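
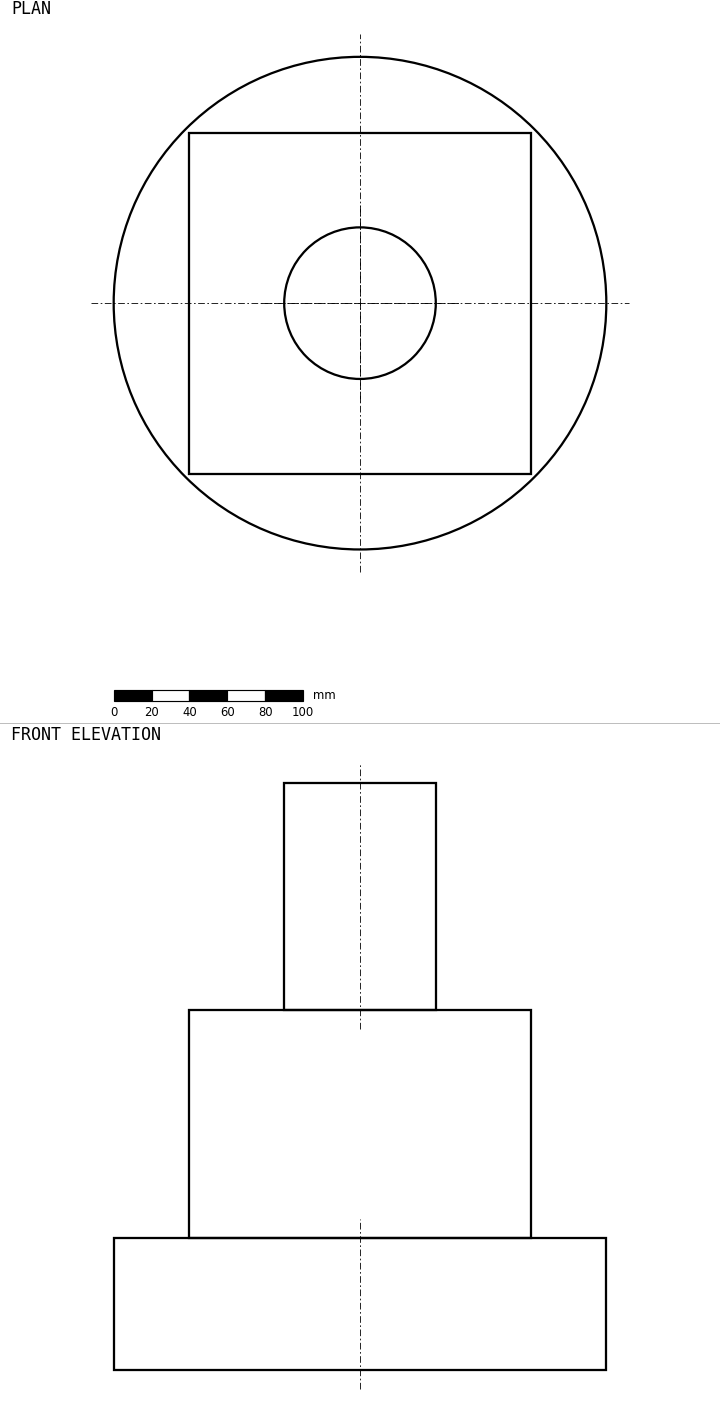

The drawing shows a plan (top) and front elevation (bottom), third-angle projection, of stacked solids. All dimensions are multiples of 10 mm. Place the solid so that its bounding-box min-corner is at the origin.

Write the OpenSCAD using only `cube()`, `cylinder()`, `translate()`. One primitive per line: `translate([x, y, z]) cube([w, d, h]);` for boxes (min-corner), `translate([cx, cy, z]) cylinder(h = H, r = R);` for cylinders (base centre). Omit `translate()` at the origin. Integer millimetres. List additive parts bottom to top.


translate([130, 130, 0]) cylinder(h = 70, r = 130);
translate([40, 40, 70]) cube([180, 180, 120]);
translate([130, 130, 190]) cylinder(h = 120, r = 40);


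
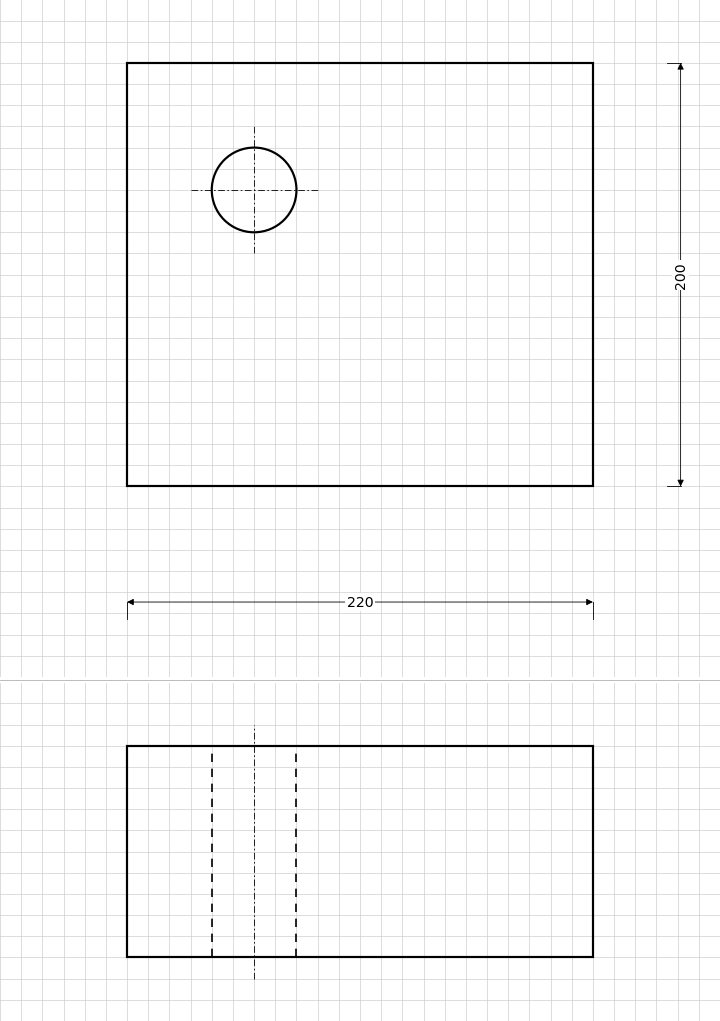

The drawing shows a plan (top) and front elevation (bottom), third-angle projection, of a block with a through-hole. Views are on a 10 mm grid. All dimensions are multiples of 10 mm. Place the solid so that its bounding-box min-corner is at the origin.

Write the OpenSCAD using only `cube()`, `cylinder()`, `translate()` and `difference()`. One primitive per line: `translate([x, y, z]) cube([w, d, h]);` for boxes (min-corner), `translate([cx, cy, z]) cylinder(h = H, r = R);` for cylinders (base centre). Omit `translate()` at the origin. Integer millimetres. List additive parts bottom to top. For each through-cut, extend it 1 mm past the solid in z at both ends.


difference() {
  cube([220, 200, 100]);
  translate([60, 140, -1]) cylinder(h = 102, r = 20);
}


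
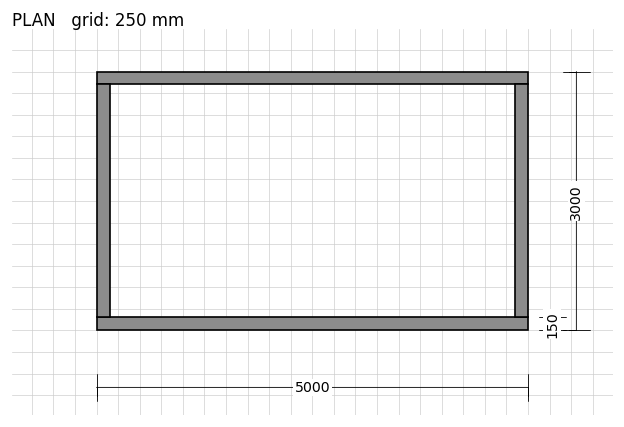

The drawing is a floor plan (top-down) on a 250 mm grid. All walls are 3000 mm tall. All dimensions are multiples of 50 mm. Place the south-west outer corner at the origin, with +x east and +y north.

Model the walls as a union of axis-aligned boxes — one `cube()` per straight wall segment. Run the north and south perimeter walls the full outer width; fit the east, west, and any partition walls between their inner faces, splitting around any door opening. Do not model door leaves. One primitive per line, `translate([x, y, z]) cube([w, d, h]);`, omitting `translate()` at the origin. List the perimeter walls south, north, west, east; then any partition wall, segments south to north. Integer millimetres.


cube([5000, 150, 3000]);
translate([0, 2850, 0]) cube([5000, 150, 3000]);
translate([0, 150, 0]) cube([150, 2700, 3000]);
translate([4850, 150, 0]) cube([150, 2700, 3000]);


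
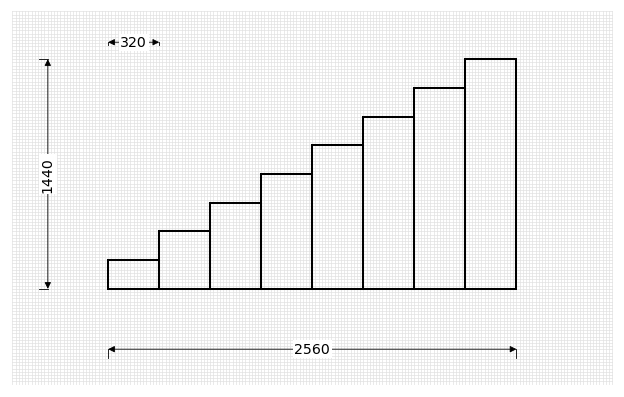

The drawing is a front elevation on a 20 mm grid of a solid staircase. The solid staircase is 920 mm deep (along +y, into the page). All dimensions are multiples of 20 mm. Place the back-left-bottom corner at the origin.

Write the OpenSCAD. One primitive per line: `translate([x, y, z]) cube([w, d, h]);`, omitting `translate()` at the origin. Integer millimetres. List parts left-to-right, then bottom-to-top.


cube([320, 920, 180]);
translate([320, 0, 0]) cube([320, 920, 360]);
translate([640, 0, 0]) cube([320, 920, 540]);
translate([960, 0, 0]) cube([320, 920, 720]);
translate([1280, 0, 0]) cube([320, 920, 900]);
translate([1600, 0, 0]) cube([320, 920, 1080]);
translate([1920, 0, 0]) cube([320, 920, 1260]);
translate([2240, 0, 0]) cube([320, 920, 1440]);


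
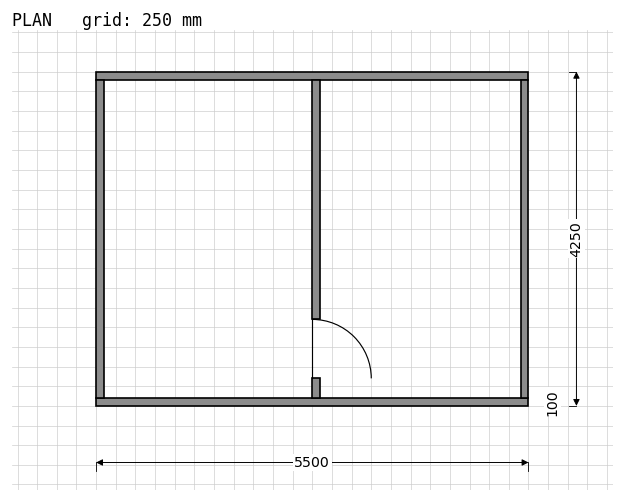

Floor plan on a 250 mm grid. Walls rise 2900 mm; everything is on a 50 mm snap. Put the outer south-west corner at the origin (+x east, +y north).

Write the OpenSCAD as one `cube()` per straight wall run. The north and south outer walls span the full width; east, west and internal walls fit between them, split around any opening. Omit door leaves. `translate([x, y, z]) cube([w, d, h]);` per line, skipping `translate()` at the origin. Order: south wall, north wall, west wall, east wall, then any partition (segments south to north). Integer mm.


cube([5500, 100, 2900]);
translate([0, 4150, 0]) cube([5500, 100, 2900]);
translate([0, 100, 0]) cube([100, 4050, 2900]);
translate([5400, 100, 0]) cube([100, 4050, 2900]);
translate([2750, 100, 0]) cube([100, 250, 2900]);
translate([2750, 1100, 0]) cube([100, 3050, 2900]);


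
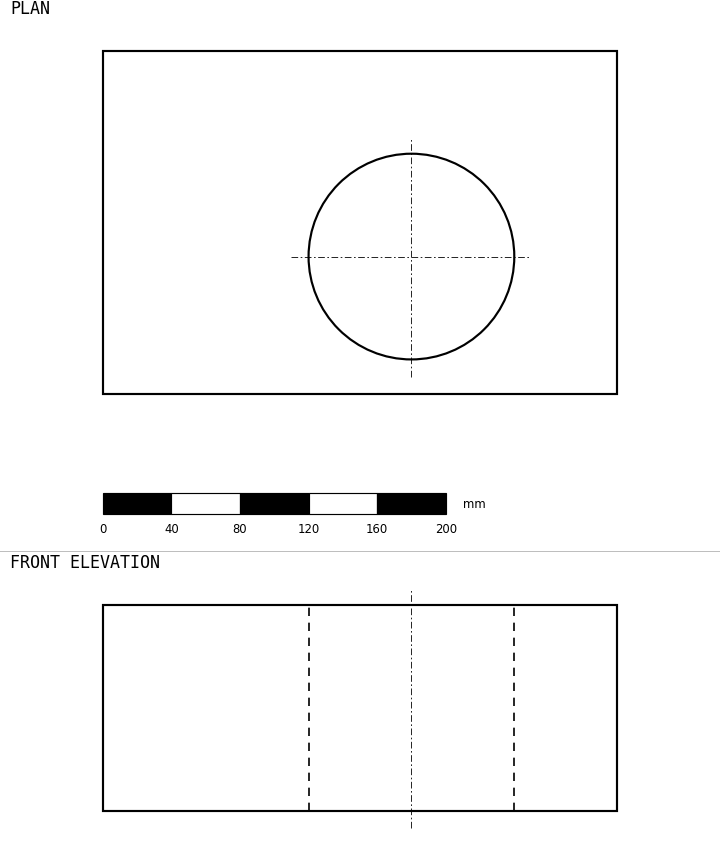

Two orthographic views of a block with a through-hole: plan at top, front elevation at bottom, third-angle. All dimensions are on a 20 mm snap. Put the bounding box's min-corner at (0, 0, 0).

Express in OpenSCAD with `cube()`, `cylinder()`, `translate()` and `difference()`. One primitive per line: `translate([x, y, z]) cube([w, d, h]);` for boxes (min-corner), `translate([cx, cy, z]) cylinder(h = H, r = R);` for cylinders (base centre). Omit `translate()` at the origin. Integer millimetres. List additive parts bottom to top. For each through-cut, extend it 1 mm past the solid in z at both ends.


difference() {
  cube([300, 200, 120]);
  translate([180, 80, -1]) cylinder(h = 122, r = 60);
}


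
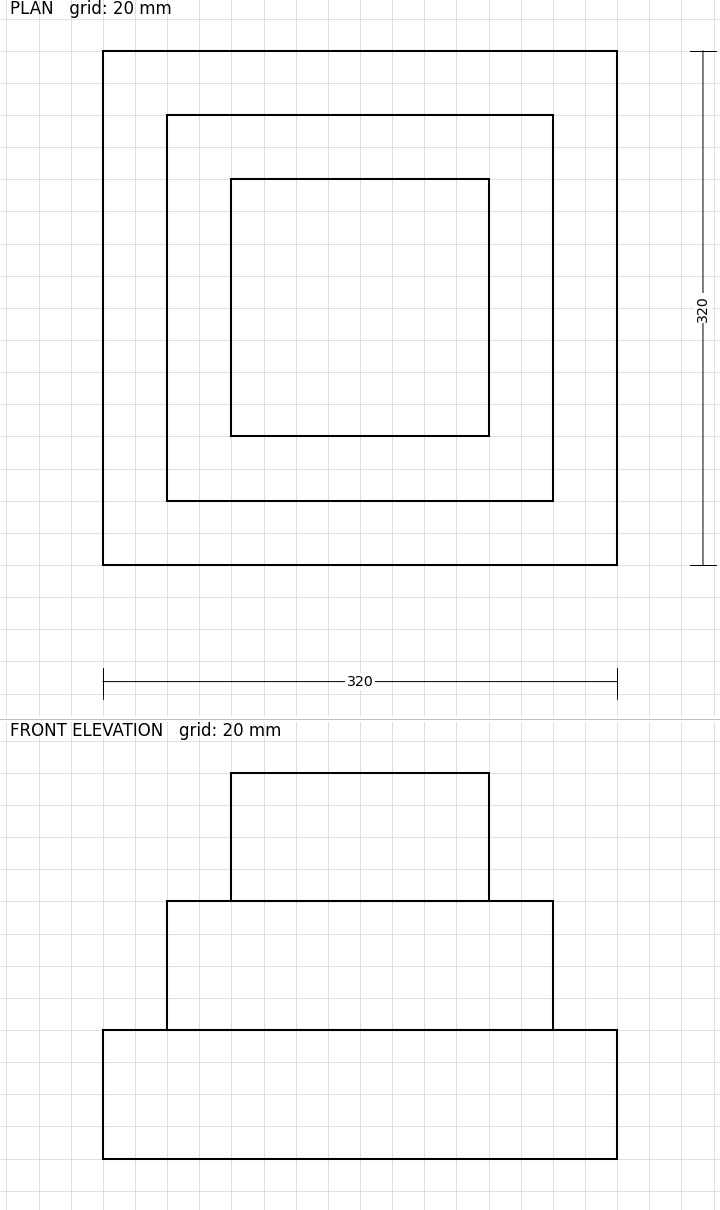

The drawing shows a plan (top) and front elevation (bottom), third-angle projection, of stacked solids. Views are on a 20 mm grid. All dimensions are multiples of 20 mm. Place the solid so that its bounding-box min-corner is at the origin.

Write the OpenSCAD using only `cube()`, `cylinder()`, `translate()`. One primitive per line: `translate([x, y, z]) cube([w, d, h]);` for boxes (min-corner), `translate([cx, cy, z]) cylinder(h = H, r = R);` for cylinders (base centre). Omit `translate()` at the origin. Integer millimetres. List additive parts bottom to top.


cube([320, 320, 80]);
translate([40, 40, 80]) cube([240, 240, 80]);
translate([80, 80, 160]) cube([160, 160, 80]);


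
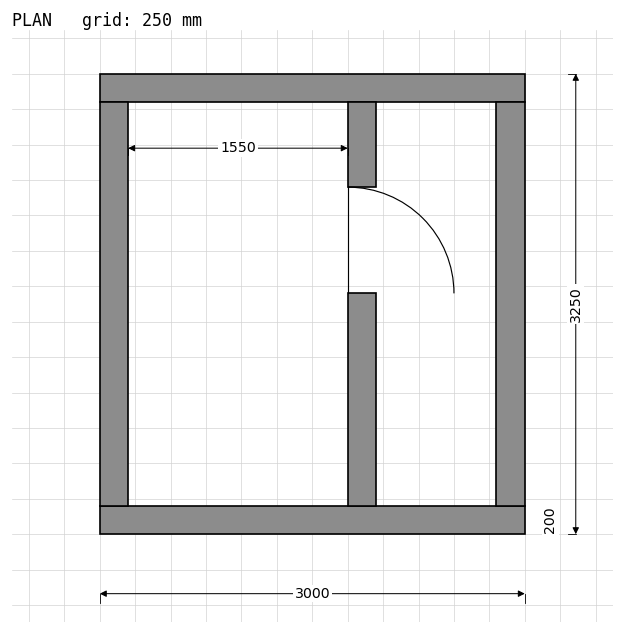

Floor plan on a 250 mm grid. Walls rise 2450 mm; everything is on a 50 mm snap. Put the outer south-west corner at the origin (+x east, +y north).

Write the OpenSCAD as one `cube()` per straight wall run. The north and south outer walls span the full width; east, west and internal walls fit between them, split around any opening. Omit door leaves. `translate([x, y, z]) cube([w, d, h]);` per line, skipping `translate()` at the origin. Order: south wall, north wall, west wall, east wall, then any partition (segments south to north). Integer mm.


cube([3000, 200, 2450]);
translate([0, 3050, 0]) cube([3000, 200, 2450]);
translate([0, 200, 0]) cube([200, 2850, 2450]);
translate([2800, 200, 0]) cube([200, 2850, 2450]);
translate([1750, 200, 0]) cube([200, 1500, 2450]);
translate([1750, 2450, 0]) cube([200, 600, 2450]);


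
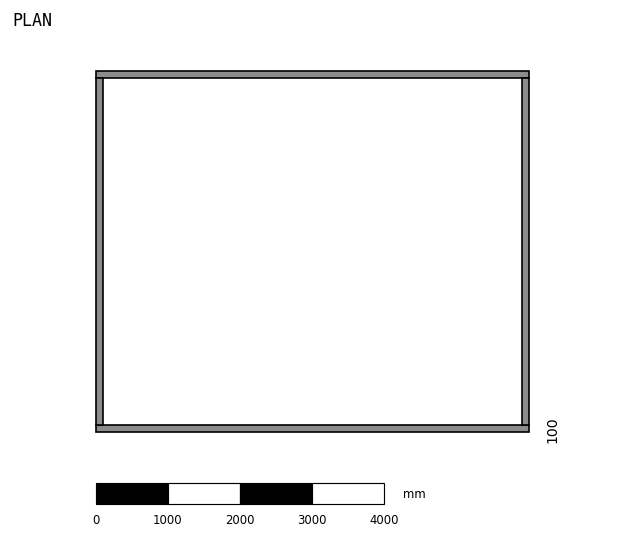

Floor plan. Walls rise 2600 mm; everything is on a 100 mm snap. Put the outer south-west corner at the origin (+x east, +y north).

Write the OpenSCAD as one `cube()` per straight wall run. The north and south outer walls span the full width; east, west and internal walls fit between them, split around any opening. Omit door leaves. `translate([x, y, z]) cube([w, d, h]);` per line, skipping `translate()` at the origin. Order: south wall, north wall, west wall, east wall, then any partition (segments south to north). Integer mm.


cube([6000, 100, 2600]);
translate([0, 4900, 0]) cube([6000, 100, 2600]);
translate([0, 100, 0]) cube([100, 4800, 2600]);
translate([5900, 100, 0]) cube([100, 4800, 2600]);


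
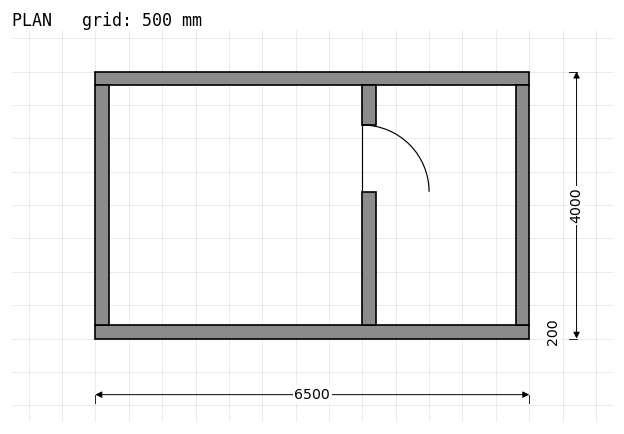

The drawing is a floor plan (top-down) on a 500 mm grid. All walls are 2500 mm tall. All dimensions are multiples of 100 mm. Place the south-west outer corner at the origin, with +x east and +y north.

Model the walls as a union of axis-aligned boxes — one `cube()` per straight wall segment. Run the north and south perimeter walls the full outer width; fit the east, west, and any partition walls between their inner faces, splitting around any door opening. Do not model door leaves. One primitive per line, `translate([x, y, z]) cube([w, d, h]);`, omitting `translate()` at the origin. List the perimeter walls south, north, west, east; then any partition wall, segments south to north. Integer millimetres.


cube([6500, 200, 2500]);
translate([0, 3800, 0]) cube([6500, 200, 2500]);
translate([0, 200, 0]) cube([200, 3600, 2500]);
translate([6300, 200, 0]) cube([200, 3600, 2500]);
translate([4000, 200, 0]) cube([200, 2000, 2500]);
translate([4000, 3200, 0]) cube([200, 600, 2500]);


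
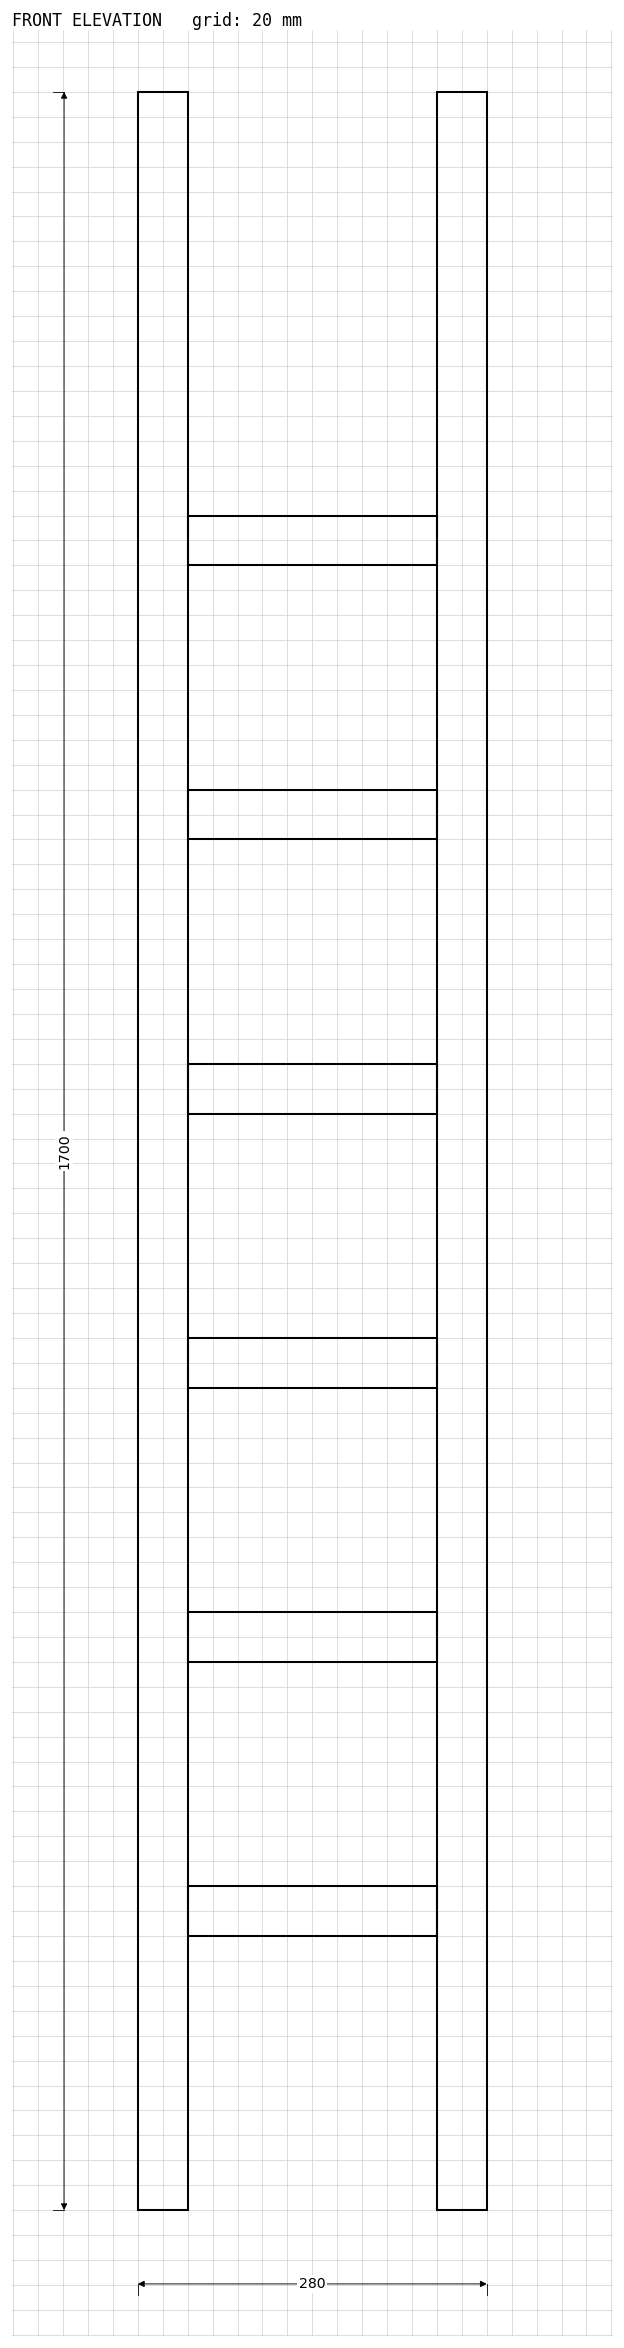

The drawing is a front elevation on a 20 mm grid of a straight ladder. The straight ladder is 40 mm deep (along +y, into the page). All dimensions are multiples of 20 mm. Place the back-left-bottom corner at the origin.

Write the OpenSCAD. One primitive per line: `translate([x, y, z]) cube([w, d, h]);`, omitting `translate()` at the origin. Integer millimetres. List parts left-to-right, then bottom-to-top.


cube([40, 40, 1700]);
translate([40, 0, 220]) cube([200, 40, 40]);
translate([40, 0, 440]) cube([200, 40, 40]);
translate([40, 0, 660]) cube([200, 40, 40]);
translate([40, 0, 880]) cube([200, 40, 40]);
translate([40, 0, 1100]) cube([200, 40, 40]);
translate([40, 0, 1320]) cube([200, 40, 40]);
translate([240, 0, 0]) cube([40, 40, 1700]);


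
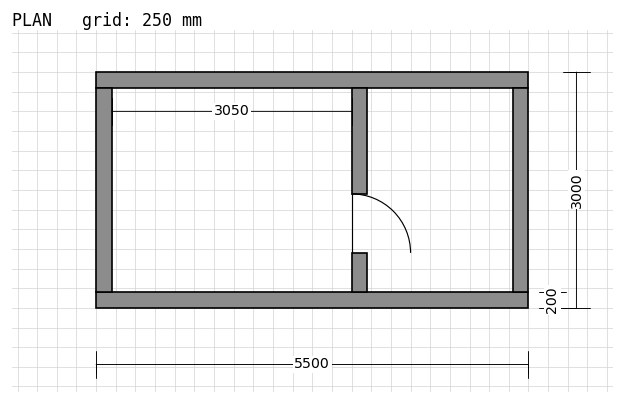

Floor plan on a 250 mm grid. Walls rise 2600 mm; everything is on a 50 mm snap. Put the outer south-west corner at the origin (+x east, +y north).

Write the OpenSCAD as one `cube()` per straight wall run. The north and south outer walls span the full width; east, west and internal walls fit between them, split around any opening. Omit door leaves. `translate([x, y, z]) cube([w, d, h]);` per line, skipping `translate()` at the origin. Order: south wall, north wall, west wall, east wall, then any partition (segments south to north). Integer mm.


cube([5500, 200, 2600]);
translate([0, 2800, 0]) cube([5500, 200, 2600]);
translate([0, 200, 0]) cube([200, 2600, 2600]);
translate([5300, 200, 0]) cube([200, 2600, 2600]);
translate([3250, 200, 0]) cube([200, 500, 2600]);
translate([3250, 1450, 0]) cube([200, 1350, 2600]);


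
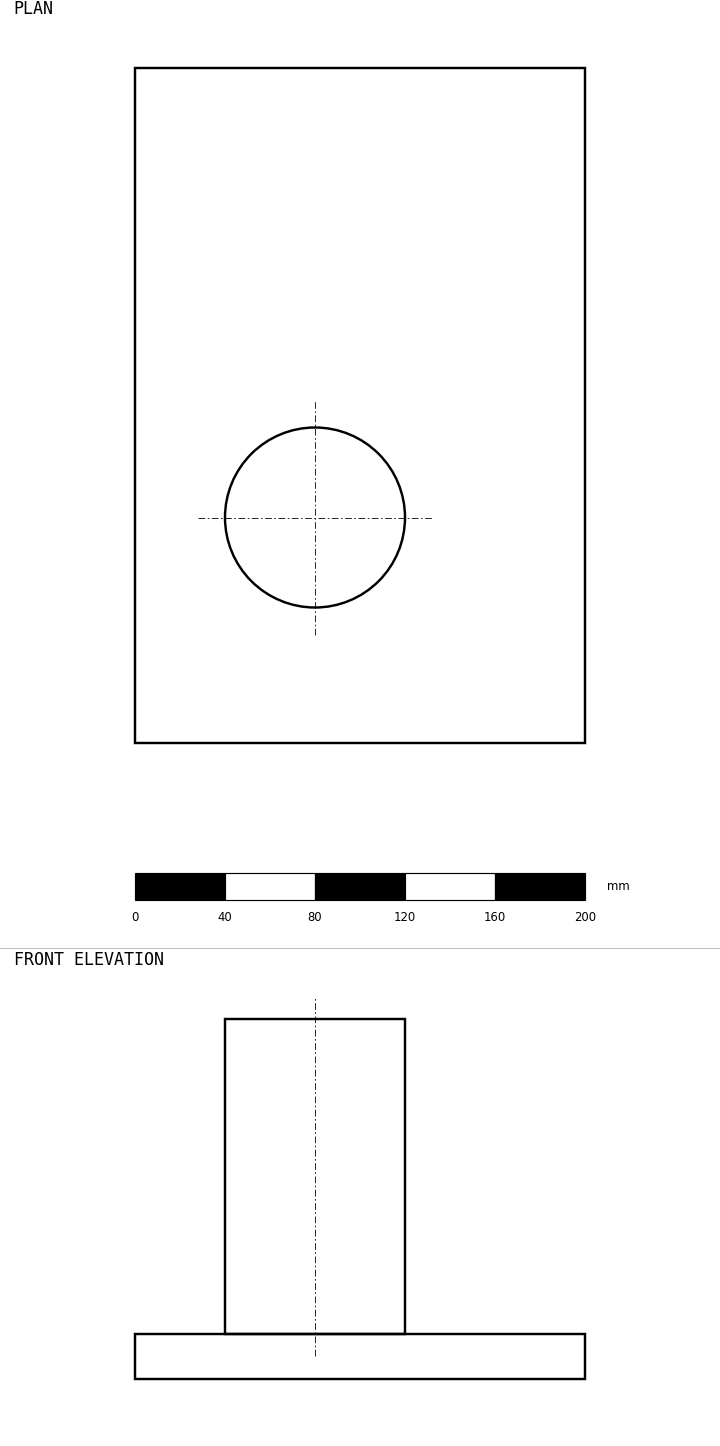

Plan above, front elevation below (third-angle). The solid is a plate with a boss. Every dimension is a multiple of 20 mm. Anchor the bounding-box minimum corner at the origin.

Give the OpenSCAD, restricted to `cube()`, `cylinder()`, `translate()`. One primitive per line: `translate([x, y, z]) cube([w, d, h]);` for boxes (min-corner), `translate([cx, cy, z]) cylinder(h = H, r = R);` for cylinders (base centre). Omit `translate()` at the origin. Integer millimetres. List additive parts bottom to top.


cube([200, 300, 20]);
translate([80, 100, 20]) cylinder(h = 140, r = 40);


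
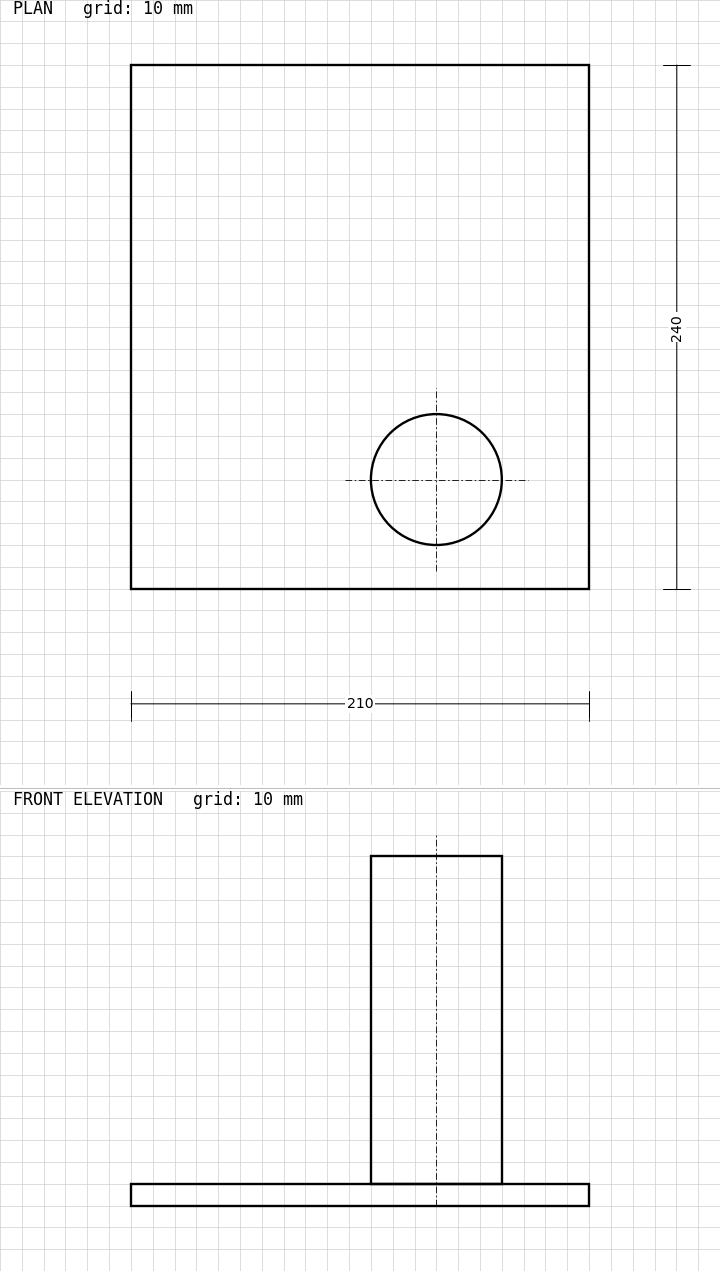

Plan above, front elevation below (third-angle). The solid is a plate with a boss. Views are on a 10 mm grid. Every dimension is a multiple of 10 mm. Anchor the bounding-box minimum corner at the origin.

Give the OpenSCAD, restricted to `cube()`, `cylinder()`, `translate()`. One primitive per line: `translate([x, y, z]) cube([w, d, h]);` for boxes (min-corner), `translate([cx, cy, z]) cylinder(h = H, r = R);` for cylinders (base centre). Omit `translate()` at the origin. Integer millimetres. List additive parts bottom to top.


cube([210, 240, 10]);
translate([140, 50, 10]) cylinder(h = 150, r = 30);


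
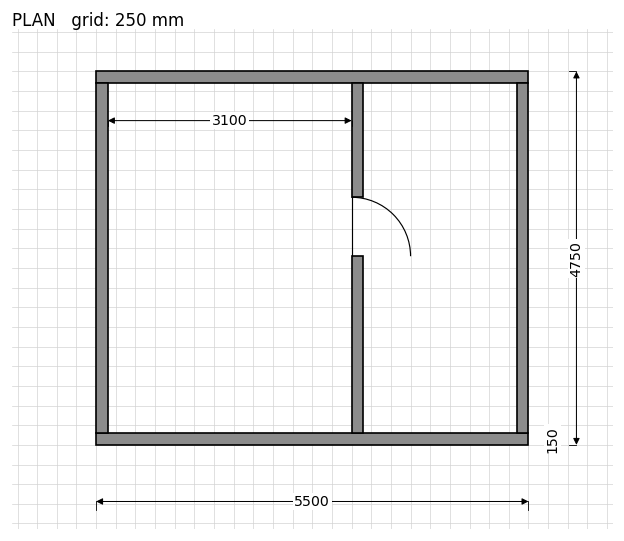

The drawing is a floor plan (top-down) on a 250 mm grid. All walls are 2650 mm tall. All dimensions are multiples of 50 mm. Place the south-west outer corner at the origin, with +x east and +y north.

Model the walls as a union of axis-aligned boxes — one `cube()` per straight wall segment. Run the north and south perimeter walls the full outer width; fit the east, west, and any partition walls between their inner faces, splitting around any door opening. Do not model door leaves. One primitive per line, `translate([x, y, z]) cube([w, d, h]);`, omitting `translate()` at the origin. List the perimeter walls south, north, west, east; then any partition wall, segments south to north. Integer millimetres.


cube([5500, 150, 2650]);
translate([0, 4600, 0]) cube([5500, 150, 2650]);
translate([0, 150, 0]) cube([150, 4450, 2650]);
translate([5350, 150, 0]) cube([150, 4450, 2650]);
translate([3250, 150, 0]) cube([150, 2250, 2650]);
translate([3250, 3150, 0]) cube([150, 1450, 2650]);


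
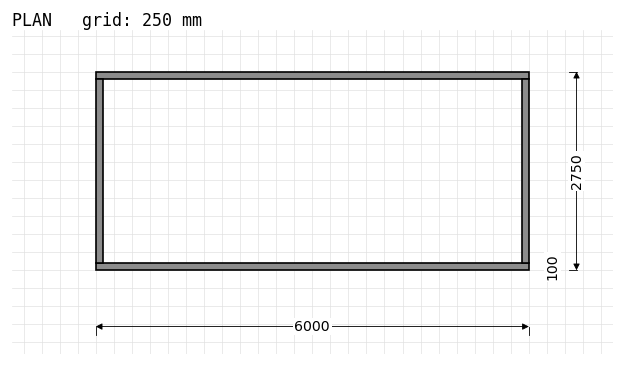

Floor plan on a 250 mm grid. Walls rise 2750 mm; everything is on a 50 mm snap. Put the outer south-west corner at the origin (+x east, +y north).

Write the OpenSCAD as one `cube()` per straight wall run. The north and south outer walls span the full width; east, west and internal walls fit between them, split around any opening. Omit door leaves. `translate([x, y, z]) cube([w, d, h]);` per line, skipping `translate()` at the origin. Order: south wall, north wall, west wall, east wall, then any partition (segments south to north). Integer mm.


cube([6000, 100, 2750]);
translate([0, 2650, 0]) cube([6000, 100, 2750]);
translate([0, 100, 0]) cube([100, 2550, 2750]);
translate([5900, 100, 0]) cube([100, 2550, 2750]);


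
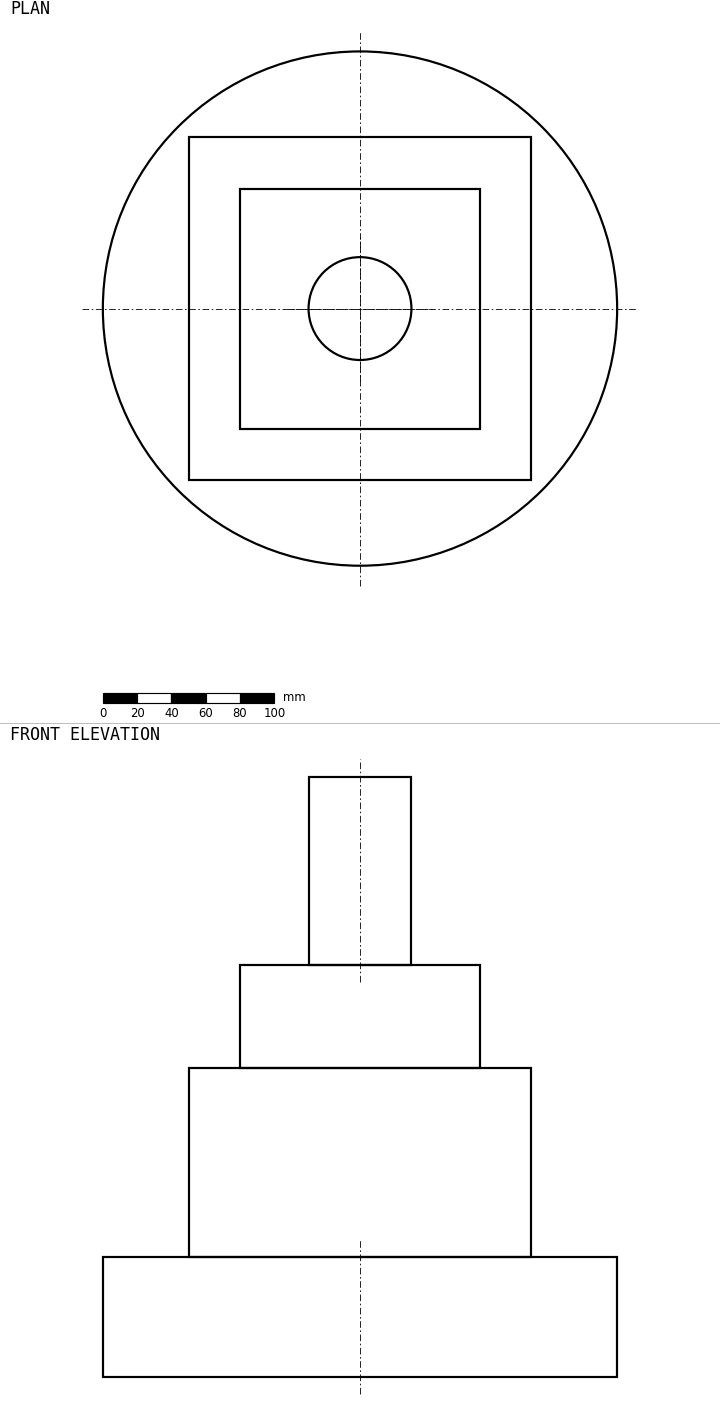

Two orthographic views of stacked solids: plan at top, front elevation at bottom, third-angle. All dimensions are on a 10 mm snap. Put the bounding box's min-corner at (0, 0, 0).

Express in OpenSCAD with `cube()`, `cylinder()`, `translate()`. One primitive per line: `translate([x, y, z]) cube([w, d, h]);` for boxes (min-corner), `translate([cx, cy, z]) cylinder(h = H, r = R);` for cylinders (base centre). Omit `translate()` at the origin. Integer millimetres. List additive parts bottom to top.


translate([150, 150, 0]) cylinder(h = 70, r = 150);
translate([50, 50, 70]) cube([200, 200, 110]);
translate([80, 80, 180]) cube([140, 140, 60]);
translate([150, 150, 240]) cylinder(h = 110, r = 30);


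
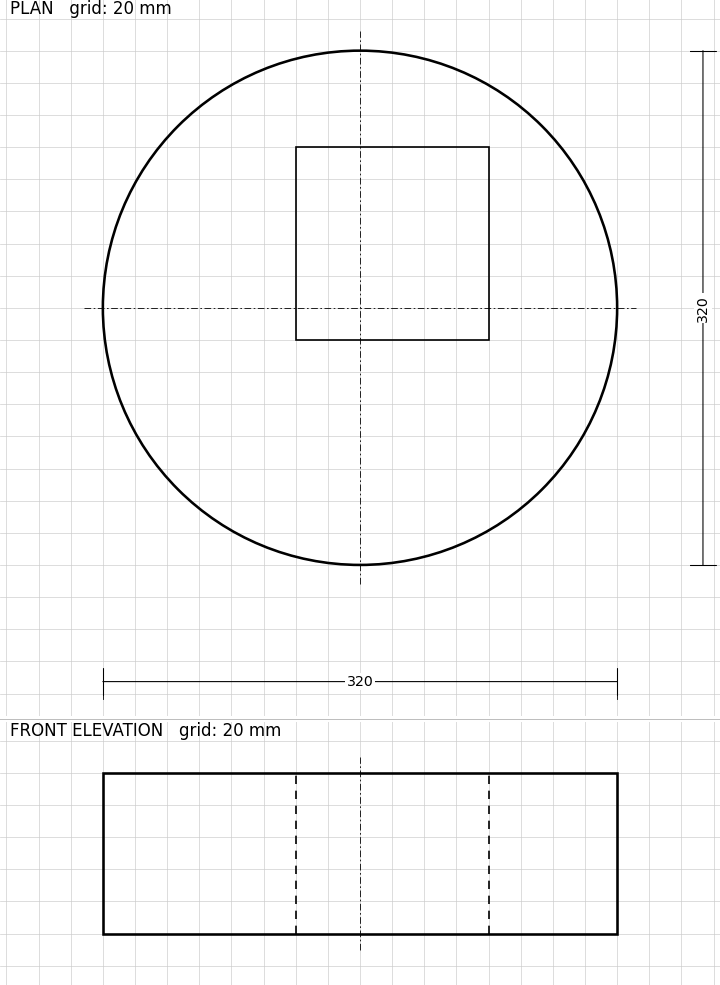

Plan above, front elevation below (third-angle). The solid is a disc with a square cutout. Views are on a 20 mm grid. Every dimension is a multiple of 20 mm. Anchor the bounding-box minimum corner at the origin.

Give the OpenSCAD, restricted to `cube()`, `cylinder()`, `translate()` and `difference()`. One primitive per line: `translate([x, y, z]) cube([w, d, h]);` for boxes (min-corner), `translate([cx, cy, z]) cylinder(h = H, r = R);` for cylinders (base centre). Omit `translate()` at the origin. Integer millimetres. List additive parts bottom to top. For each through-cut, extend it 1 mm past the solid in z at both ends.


difference() {
  translate([160, 160, 0]) cylinder(h = 100, r = 160);
  translate([120, 140, -1]) cube([120, 120, 102]);
}


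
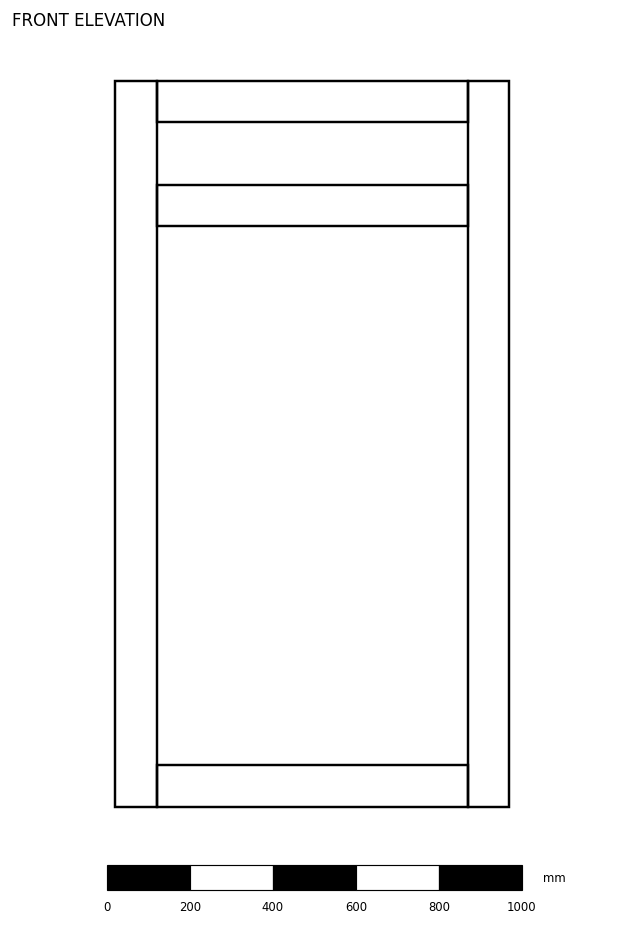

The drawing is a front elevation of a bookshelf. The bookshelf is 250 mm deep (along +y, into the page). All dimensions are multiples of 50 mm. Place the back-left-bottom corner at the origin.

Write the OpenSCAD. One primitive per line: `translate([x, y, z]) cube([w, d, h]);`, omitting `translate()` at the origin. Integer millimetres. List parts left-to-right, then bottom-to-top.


cube([100, 250, 1750]);
translate([100, 0, 0]) cube([750, 250, 100]);
translate([100, 0, 1400]) cube([750, 250, 100]);
translate([100, 0, 1650]) cube([750, 250, 100]);
translate([850, 0, 0]) cube([100, 250, 1750]);


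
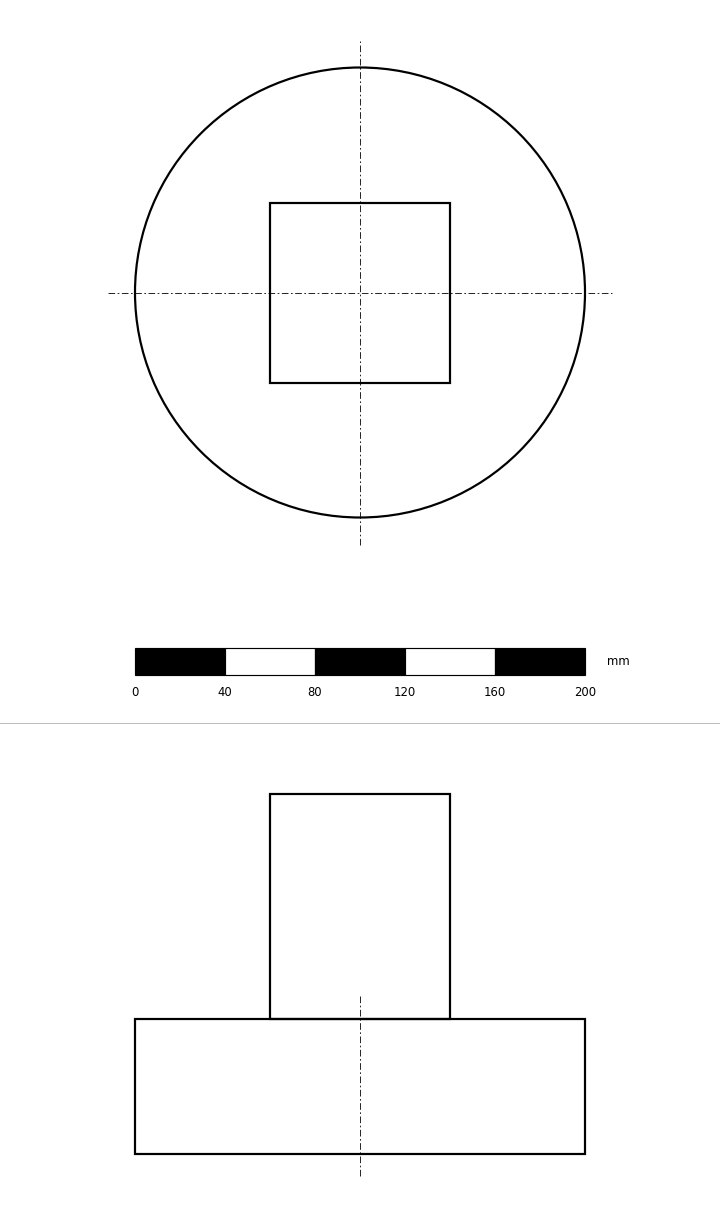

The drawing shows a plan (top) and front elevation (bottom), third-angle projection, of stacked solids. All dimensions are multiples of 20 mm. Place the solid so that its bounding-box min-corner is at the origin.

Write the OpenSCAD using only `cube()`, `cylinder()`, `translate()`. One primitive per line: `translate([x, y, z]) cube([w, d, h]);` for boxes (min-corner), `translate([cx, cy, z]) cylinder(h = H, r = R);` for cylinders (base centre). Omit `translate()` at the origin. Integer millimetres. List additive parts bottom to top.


translate([100, 100, 0]) cylinder(h = 60, r = 100);
translate([60, 60, 60]) cube([80, 80, 100]);


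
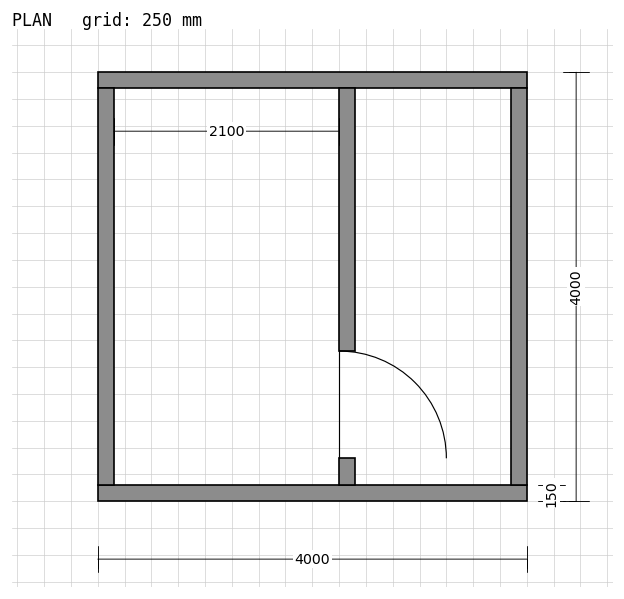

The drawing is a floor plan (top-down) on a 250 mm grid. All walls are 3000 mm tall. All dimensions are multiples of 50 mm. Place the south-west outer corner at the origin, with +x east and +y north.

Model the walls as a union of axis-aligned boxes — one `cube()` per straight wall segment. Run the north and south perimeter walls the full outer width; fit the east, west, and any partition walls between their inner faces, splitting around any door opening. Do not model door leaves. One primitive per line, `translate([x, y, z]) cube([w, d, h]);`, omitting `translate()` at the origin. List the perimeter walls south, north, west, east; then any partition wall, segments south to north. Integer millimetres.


cube([4000, 150, 3000]);
translate([0, 3850, 0]) cube([4000, 150, 3000]);
translate([0, 150, 0]) cube([150, 3700, 3000]);
translate([3850, 150, 0]) cube([150, 3700, 3000]);
translate([2250, 150, 0]) cube([150, 250, 3000]);
translate([2250, 1400, 0]) cube([150, 2450, 3000]);


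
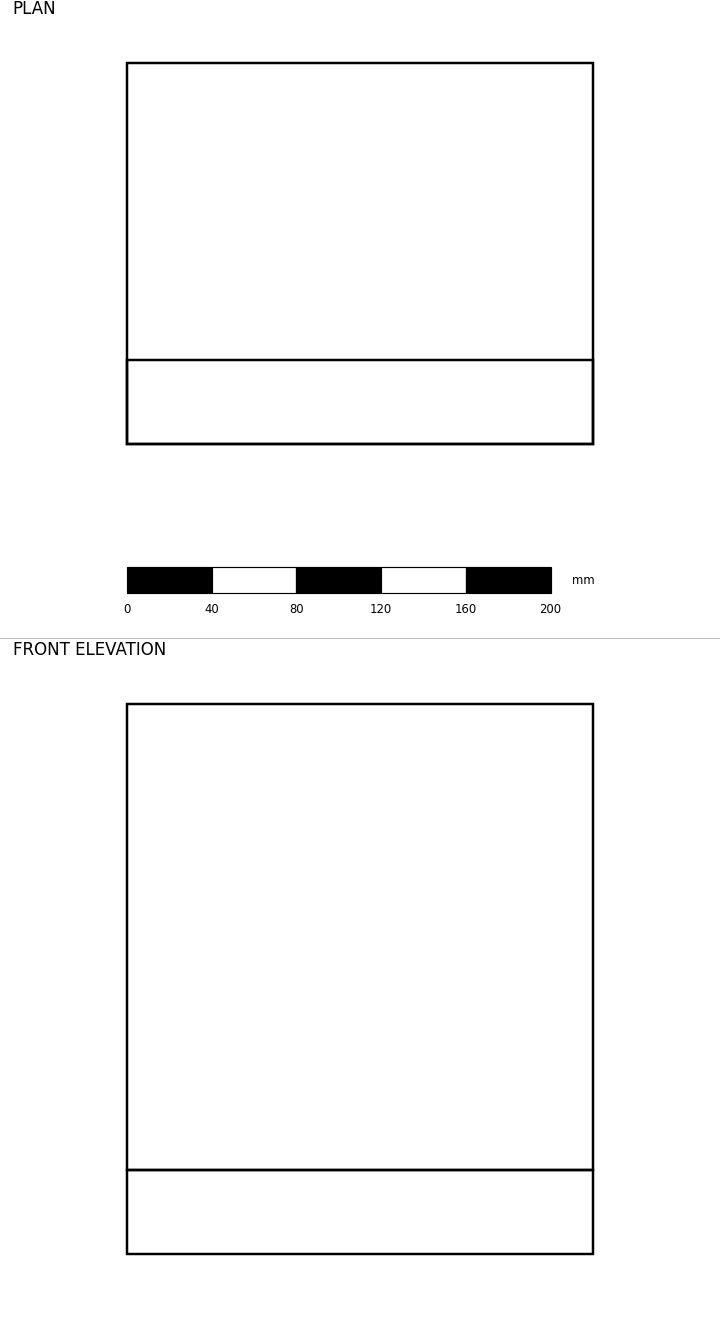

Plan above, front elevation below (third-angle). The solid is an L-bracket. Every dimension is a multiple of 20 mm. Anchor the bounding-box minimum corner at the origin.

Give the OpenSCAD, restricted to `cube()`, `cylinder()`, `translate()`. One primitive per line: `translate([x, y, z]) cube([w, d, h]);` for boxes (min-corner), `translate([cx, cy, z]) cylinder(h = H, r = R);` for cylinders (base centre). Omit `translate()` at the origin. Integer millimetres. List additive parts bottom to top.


cube([220, 180, 40]);
translate([0, 0, 40]) cube([220, 40, 220]);


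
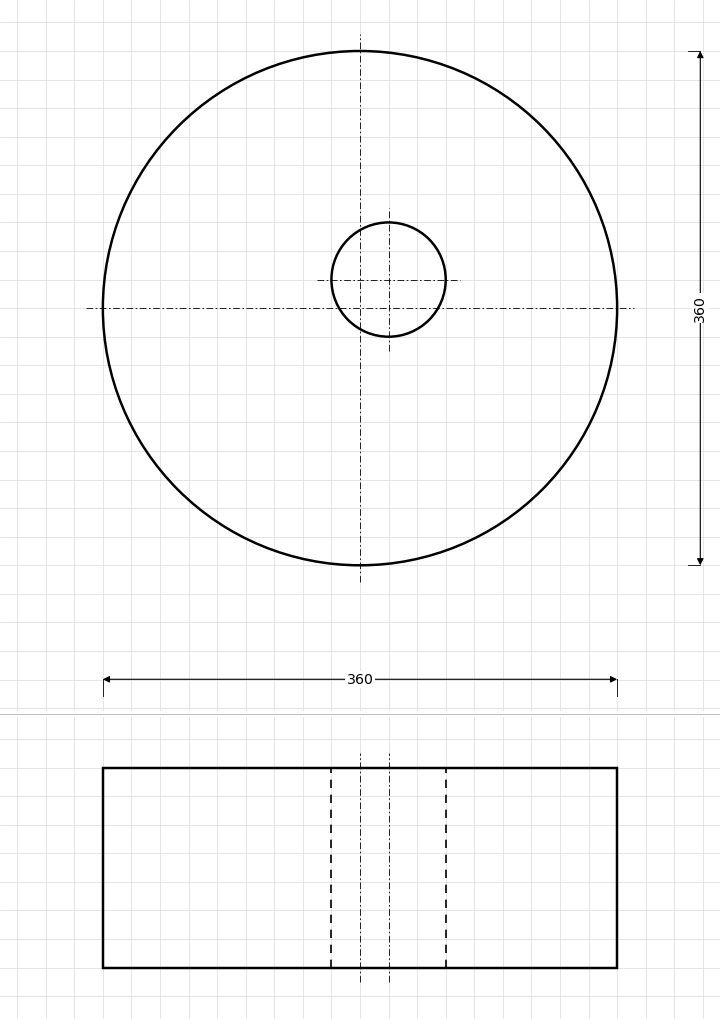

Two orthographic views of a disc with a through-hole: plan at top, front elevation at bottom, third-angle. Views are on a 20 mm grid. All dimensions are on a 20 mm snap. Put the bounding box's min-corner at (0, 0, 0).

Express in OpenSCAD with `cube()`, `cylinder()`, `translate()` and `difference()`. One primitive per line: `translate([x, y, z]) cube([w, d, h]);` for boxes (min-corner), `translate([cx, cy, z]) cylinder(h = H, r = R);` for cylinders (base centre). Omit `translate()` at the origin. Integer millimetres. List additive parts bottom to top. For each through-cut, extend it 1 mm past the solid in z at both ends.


difference() {
  translate([180, 180, 0]) cylinder(h = 140, r = 180);
  translate([200, 200, -1]) cylinder(h = 142, r = 40);
}


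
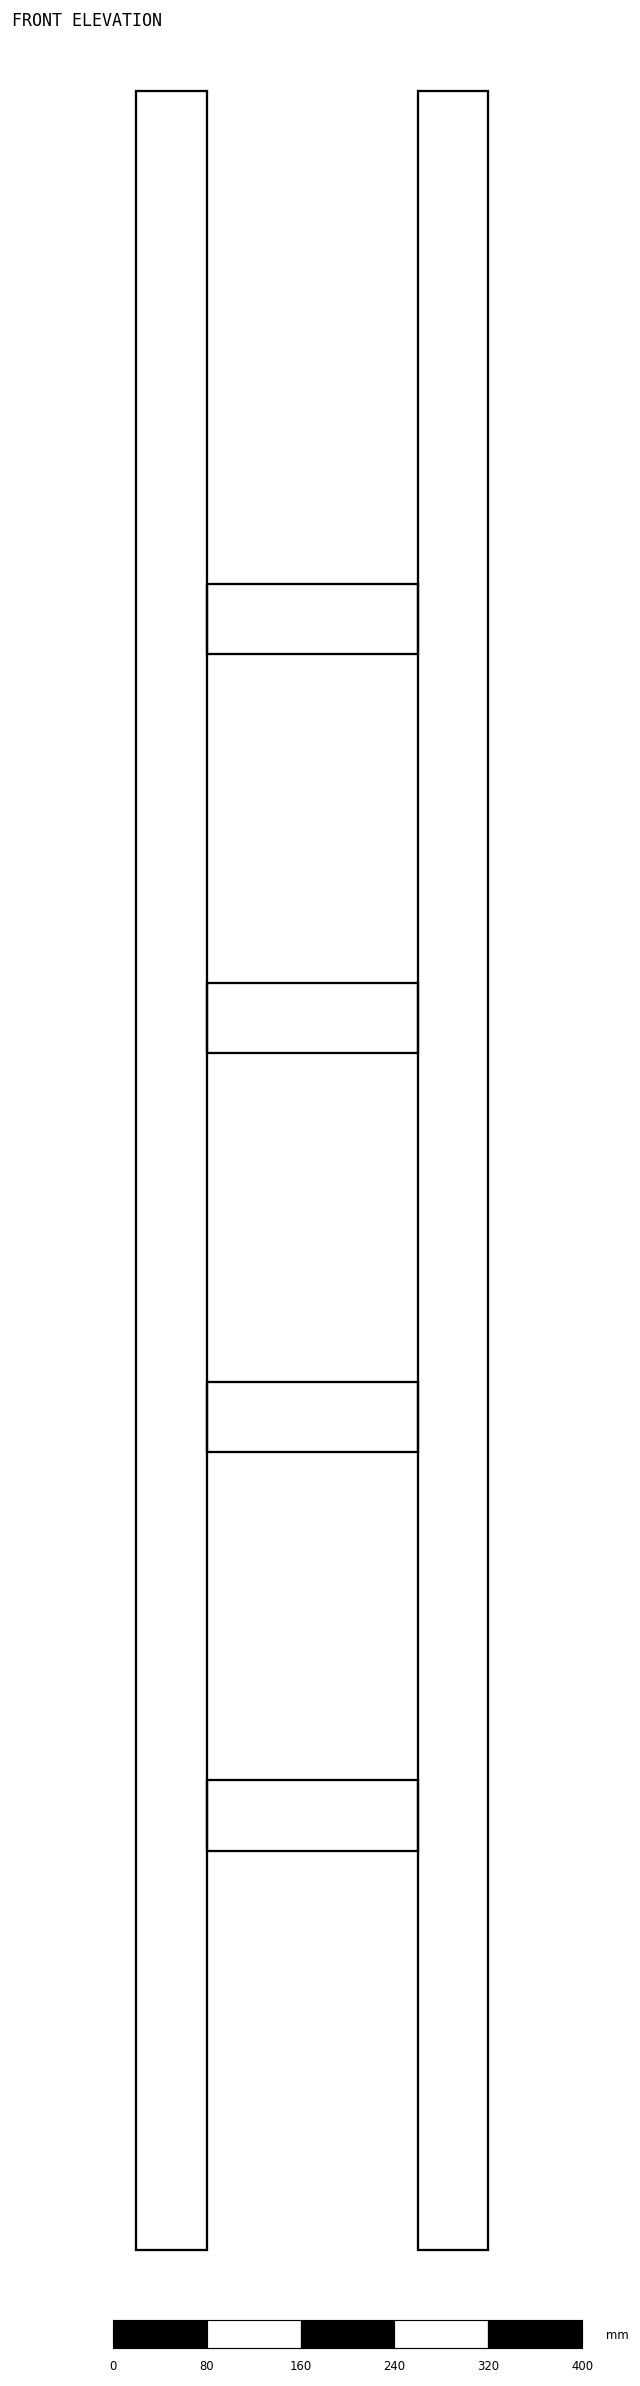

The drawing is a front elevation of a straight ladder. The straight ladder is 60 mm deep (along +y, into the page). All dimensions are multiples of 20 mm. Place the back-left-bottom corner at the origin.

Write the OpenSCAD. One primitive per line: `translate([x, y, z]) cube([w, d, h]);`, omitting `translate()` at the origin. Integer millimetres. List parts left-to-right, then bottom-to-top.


cube([60, 60, 1840]);
translate([60, 0, 340]) cube([180, 60, 60]);
translate([60, 0, 680]) cube([180, 60, 60]);
translate([60, 0, 1020]) cube([180, 60, 60]);
translate([60, 0, 1360]) cube([180, 60, 60]);
translate([240, 0, 0]) cube([60, 60, 1840]);


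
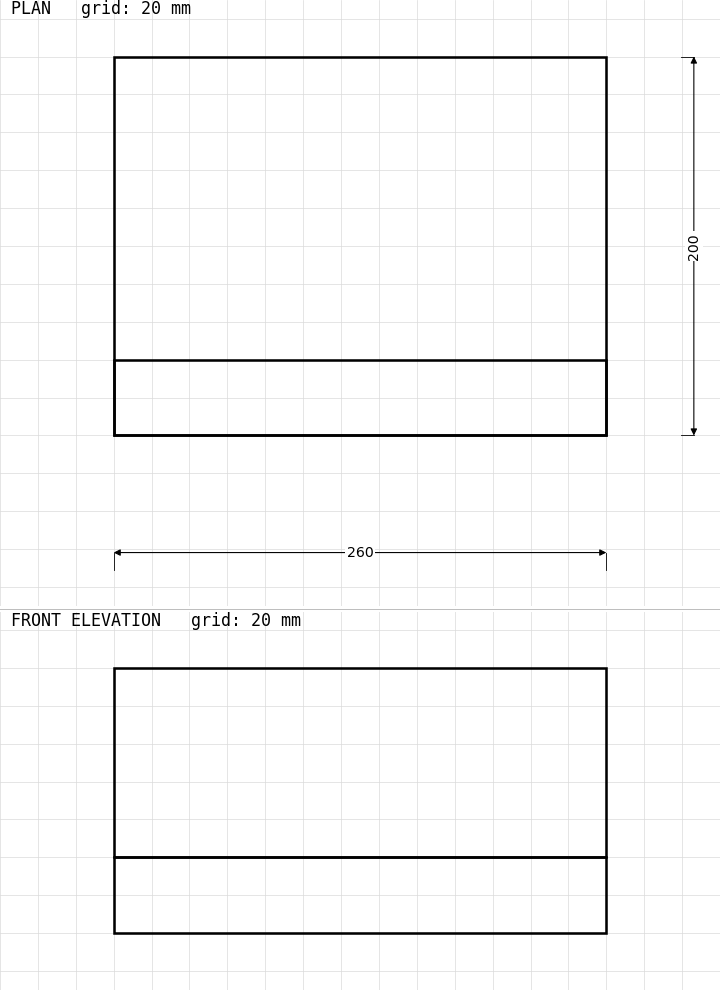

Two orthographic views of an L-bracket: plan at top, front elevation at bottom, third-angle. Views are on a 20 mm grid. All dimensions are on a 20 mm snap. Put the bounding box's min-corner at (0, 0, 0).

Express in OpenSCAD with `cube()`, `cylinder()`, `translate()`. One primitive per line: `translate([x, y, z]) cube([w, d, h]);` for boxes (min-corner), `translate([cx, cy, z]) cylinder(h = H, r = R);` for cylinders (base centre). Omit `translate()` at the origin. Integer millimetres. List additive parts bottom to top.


cube([260, 200, 40]);
translate([0, 0, 40]) cube([260, 40, 100]);


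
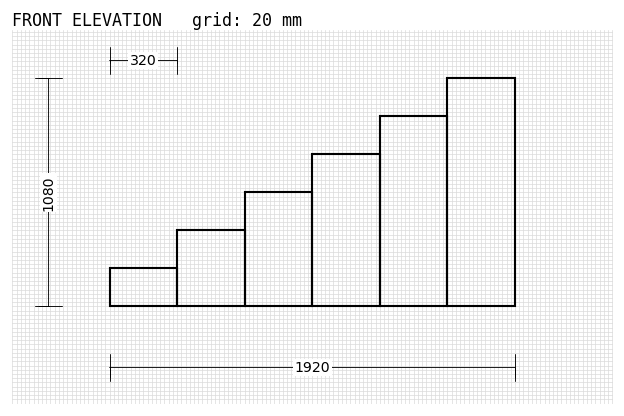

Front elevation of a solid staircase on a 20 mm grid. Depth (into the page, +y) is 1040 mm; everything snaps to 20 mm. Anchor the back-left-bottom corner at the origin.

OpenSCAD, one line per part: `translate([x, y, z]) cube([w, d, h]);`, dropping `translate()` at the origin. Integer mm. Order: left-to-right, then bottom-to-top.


cube([320, 1040, 180]);
translate([320, 0, 0]) cube([320, 1040, 360]);
translate([640, 0, 0]) cube([320, 1040, 540]);
translate([960, 0, 0]) cube([320, 1040, 720]);
translate([1280, 0, 0]) cube([320, 1040, 900]);
translate([1600, 0, 0]) cube([320, 1040, 1080]);


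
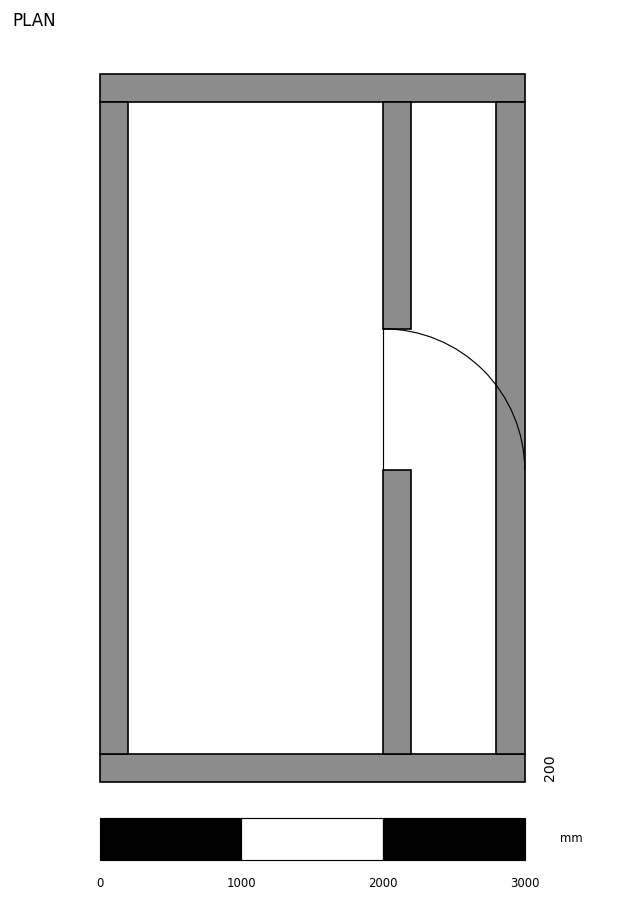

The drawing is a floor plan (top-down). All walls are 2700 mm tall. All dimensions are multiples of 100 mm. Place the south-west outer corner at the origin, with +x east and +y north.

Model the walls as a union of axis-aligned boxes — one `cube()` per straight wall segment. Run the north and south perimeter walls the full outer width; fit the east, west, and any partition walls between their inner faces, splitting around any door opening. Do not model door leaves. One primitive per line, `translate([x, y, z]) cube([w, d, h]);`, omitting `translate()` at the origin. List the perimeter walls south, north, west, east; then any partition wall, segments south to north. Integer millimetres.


cube([3000, 200, 2700]);
translate([0, 4800, 0]) cube([3000, 200, 2700]);
translate([0, 200, 0]) cube([200, 4600, 2700]);
translate([2800, 200, 0]) cube([200, 4600, 2700]);
translate([2000, 200, 0]) cube([200, 2000, 2700]);
translate([2000, 3200, 0]) cube([200, 1600, 2700]);


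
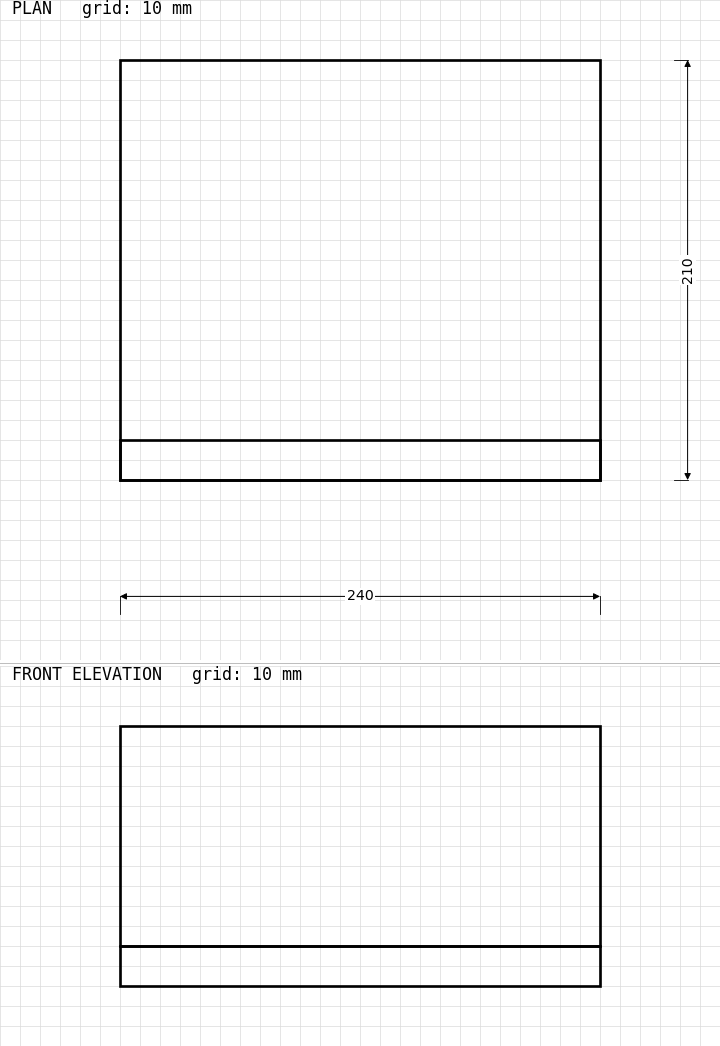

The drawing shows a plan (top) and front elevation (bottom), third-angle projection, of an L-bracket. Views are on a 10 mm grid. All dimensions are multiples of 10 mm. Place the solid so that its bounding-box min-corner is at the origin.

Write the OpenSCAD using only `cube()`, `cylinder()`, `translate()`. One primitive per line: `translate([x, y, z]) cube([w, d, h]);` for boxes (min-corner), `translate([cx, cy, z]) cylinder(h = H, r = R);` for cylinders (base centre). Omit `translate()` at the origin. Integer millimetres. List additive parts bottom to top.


cube([240, 210, 20]);
translate([0, 0, 20]) cube([240, 20, 110]);


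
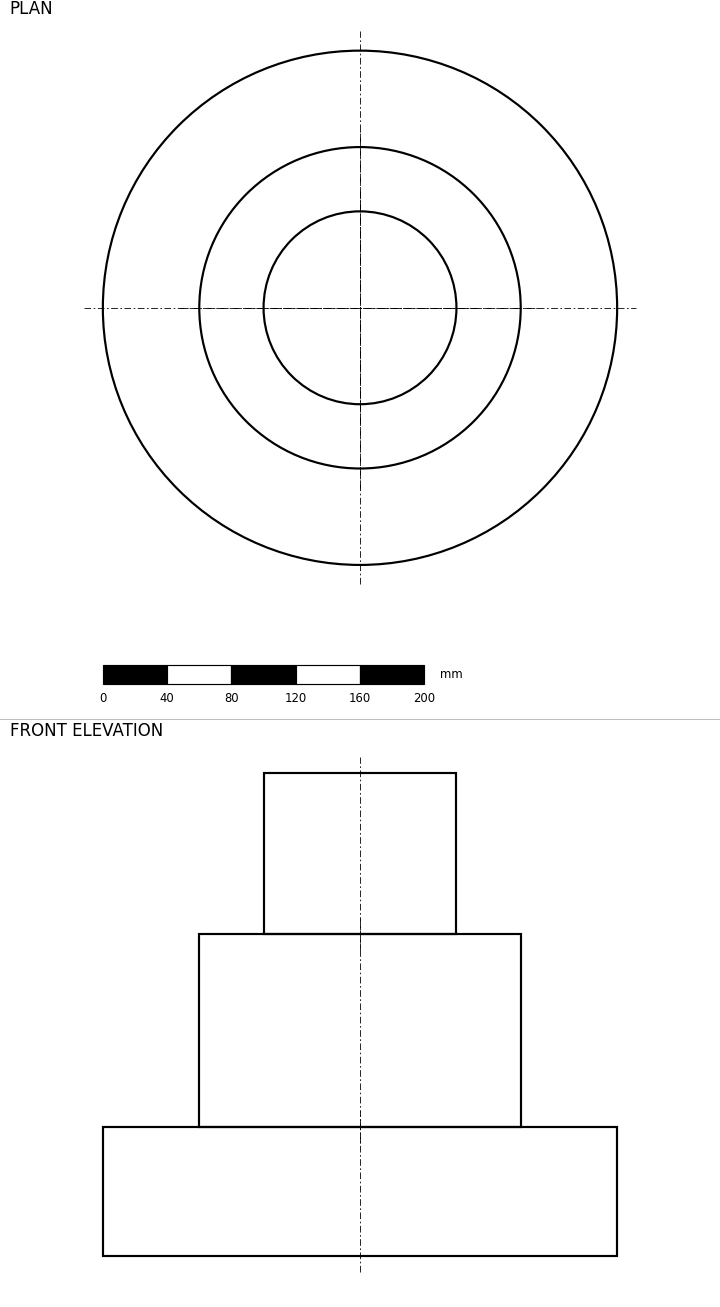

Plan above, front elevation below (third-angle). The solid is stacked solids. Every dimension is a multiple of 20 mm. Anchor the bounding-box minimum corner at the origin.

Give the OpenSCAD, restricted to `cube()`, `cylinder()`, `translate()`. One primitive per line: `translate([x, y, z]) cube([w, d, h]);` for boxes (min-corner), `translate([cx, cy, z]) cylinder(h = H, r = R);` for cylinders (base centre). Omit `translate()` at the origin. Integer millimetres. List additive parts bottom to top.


translate([160, 160, 0]) cylinder(h = 80, r = 160);
translate([160, 160, 80]) cylinder(h = 120, r = 100);
translate([160, 160, 200]) cylinder(h = 100, r = 60);


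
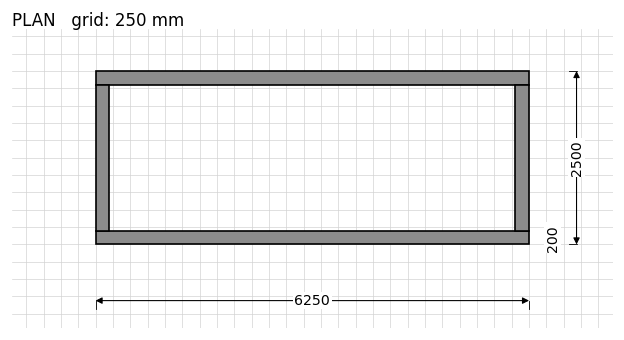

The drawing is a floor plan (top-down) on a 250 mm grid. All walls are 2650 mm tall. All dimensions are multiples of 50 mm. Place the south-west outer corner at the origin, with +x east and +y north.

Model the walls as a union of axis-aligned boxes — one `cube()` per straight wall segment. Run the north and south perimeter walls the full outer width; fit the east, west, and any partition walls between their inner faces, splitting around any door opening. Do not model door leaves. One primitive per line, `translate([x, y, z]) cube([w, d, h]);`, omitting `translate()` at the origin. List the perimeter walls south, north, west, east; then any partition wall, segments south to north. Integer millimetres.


cube([6250, 200, 2650]);
translate([0, 2300, 0]) cube([6250, 200, 2650]);
translate([0, 200, 0]) cube([200, 2100, 2650]);
translate([6050, 200, 0]) cube([200, 2100, 2650]);


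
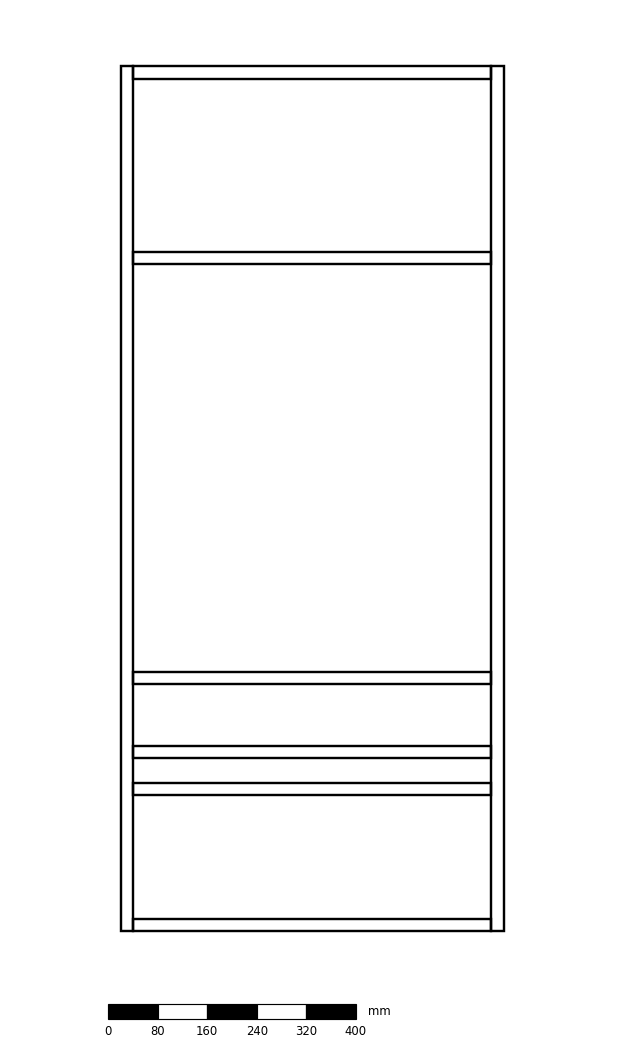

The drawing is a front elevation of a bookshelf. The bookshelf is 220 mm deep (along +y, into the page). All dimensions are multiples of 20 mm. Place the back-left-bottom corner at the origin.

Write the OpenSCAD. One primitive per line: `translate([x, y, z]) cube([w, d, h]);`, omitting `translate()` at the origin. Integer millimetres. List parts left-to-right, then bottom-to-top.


cube([20, 220, 1400]);
translate([20, 0, 0]) cube([580, 220, 20]);
translate([20, 0, 220]) cube([580, 220, 20]);
translate([20, 0, 280]) cube([580, 220, 20]);
translate([20, 0, 400]) cube([580, 220, 20]);
translate([20, 0, 1080]) cube([580, 220, 20]);
translate([20, 0, 1380]) cube([580, 220, 20]);
translate([600, 0, 0]) cube([20, 220, 1400]);


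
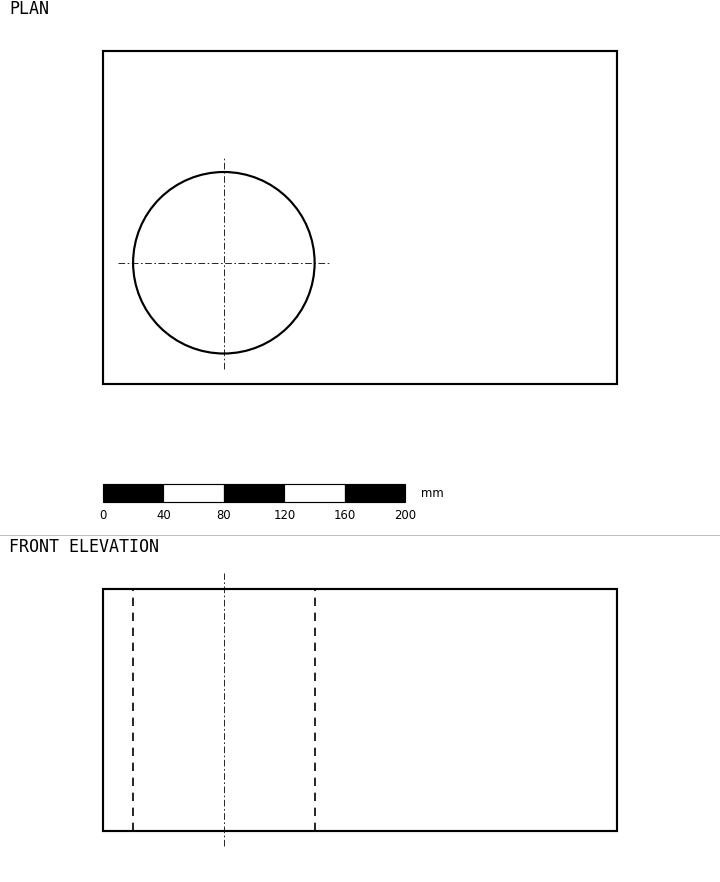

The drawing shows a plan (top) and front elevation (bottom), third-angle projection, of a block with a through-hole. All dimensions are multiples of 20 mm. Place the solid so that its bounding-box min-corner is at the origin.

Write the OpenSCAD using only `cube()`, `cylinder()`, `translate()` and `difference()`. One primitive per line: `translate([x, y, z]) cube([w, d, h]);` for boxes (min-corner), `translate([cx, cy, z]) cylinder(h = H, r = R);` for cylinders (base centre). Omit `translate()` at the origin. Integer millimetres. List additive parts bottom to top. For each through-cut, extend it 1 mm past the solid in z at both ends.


difference() {
  cube([340, 220, 160]);
  translate([80, 80, -1]) cylinder(h = 162, r = 60);
}


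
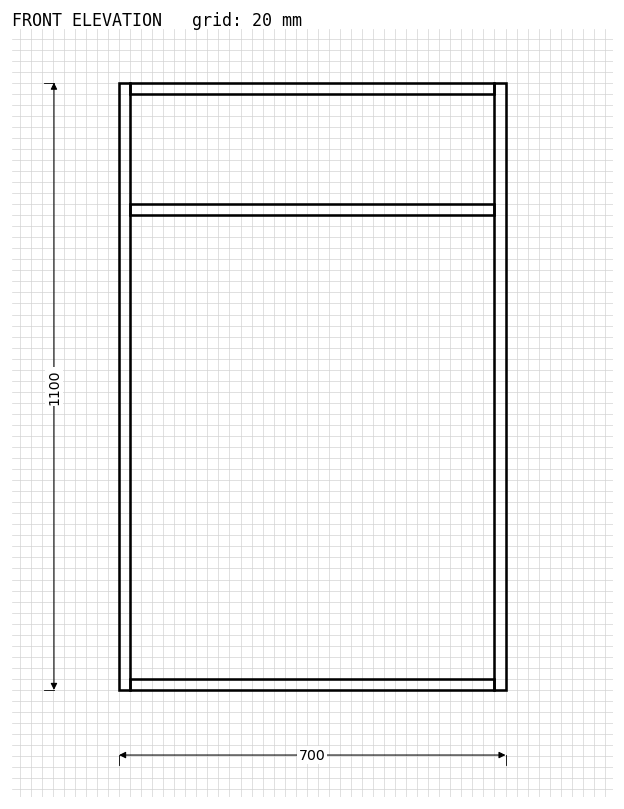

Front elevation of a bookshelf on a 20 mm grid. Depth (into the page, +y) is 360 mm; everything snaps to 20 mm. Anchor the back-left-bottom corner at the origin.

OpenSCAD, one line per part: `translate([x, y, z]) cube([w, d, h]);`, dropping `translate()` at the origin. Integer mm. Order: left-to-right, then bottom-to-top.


cube([20, 360, 1100]);
translate([20, 0, 0]) cube([660, 360, 20]);
translate([20, 0, 860]) cube([660, 360, 20]);
translate([20, 0, 1080]) cube([660, 360, 20]);
translate([680, 0, 0]) cube([20, 360, 1100]);


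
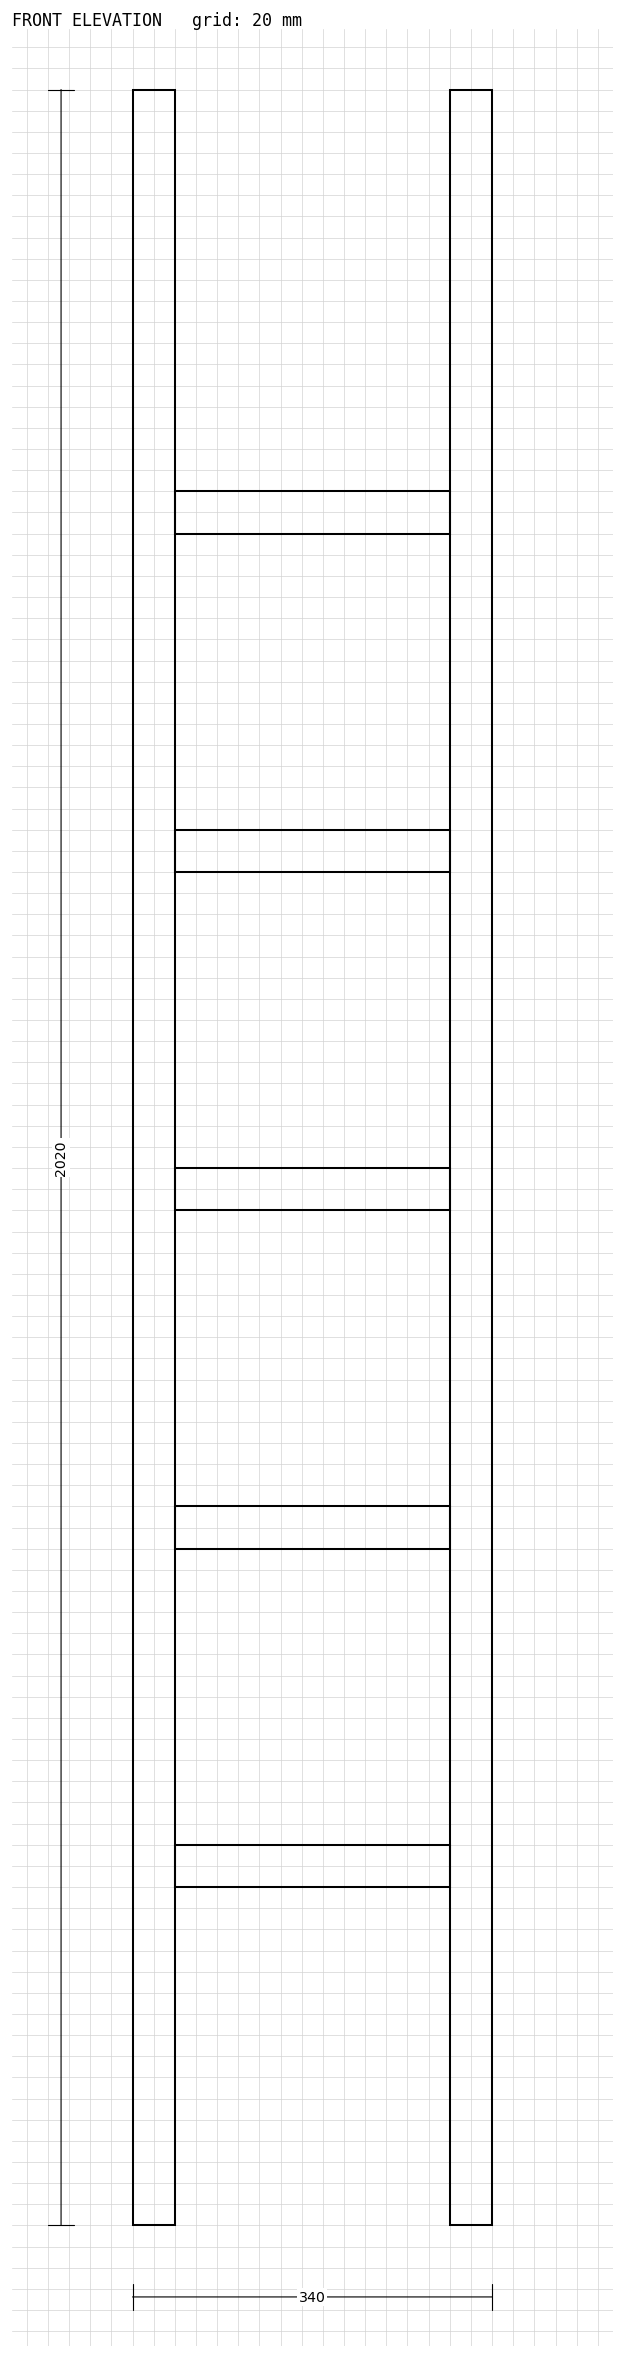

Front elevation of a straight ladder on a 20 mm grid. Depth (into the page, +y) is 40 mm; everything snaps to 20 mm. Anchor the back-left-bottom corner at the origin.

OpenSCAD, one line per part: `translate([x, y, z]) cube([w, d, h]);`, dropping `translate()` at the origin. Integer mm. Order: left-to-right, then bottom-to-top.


cube([40, 40, 2020]);
translate([40, 0, 320]) cube([260, 40, 40]);
translate([40, 0, 640]) cube([260, 40, 40]);
translate([40, 0, 960]) cube([260, 40, 40]);
translate([40, 0, 1280]) cube([260, 40, 40]);
translate([40, 0, 1600]) cube([260, 40, 40]);
translate([300, 0, 0]) cube([40, 40, 2020]);
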